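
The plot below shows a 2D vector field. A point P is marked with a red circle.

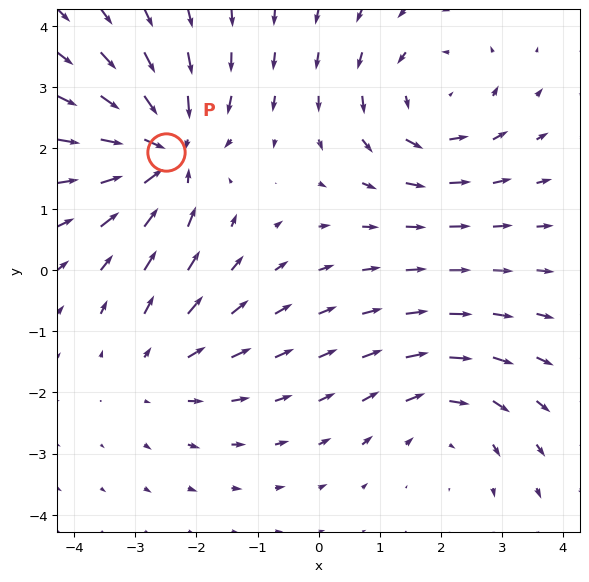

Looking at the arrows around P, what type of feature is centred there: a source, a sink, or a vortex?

sink

At P (-2.5, 1.9) the arrows converge inward. Divergence about -6, curl ≈0 — negative divergence with near-zero curl is a sink.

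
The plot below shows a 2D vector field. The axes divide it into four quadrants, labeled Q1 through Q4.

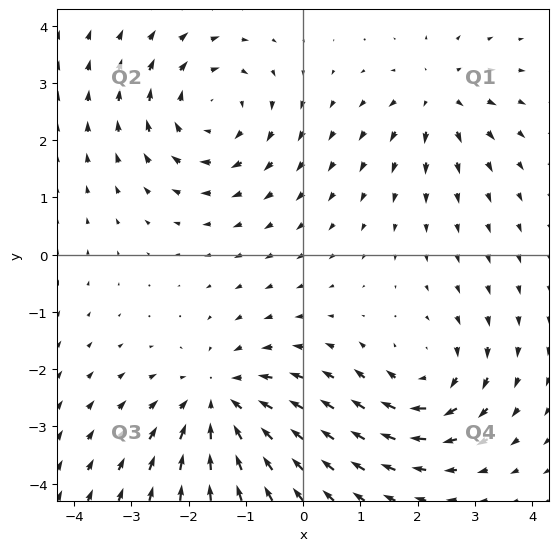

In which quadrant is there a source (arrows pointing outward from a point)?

Q1

The source sits at approximately (2.4, 2.8), which lies in quadrant Q1. The divergence there is about +4, positive as expected for a source.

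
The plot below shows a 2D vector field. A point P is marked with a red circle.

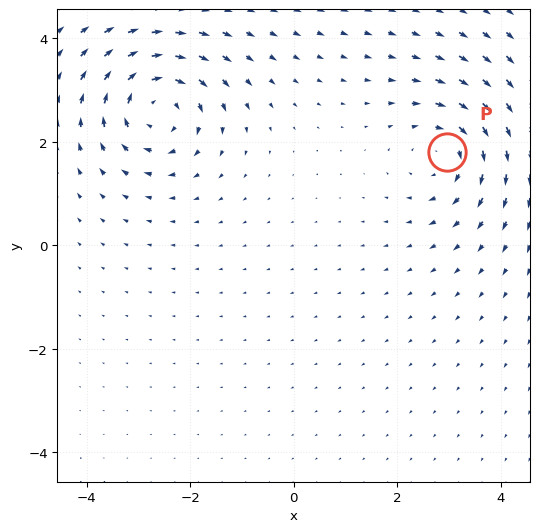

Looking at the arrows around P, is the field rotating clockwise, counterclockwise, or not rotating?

clockwise

Near P at (3.0, 1.8) the arrows circulate clockwise. The curl (z-component) there is about -3; negative curl means clockwise rotation.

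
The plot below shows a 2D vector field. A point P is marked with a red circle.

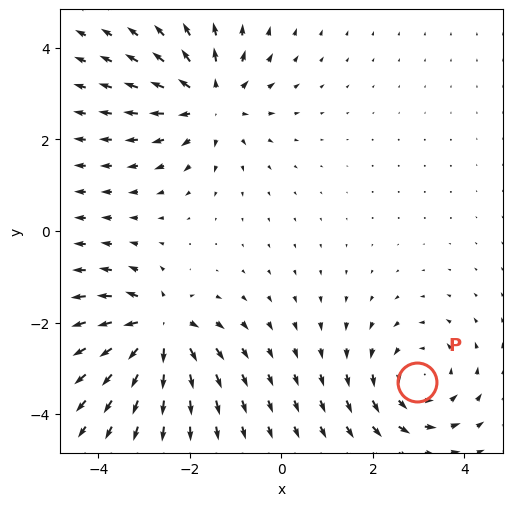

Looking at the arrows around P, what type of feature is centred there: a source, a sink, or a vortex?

vortex

At P (3.0, -3.3) the arrows circulate counterclockwise. Divergence ≈0, curl about +4 — near-zero divergence with nonzero curl is a vortex.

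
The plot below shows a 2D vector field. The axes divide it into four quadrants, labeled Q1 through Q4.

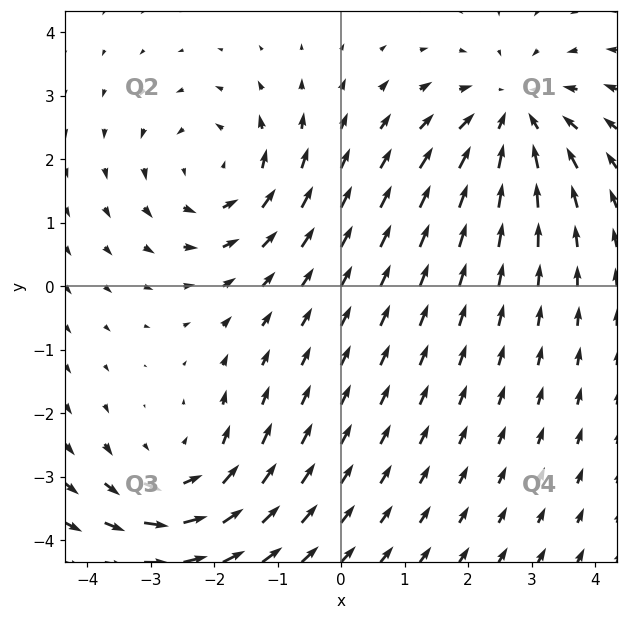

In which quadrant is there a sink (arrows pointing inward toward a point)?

The sink sits at approximately (2.7, 2.7), which lies in quadrant Q1. The divergence there is about -4, negative as expected for a sink.

Q1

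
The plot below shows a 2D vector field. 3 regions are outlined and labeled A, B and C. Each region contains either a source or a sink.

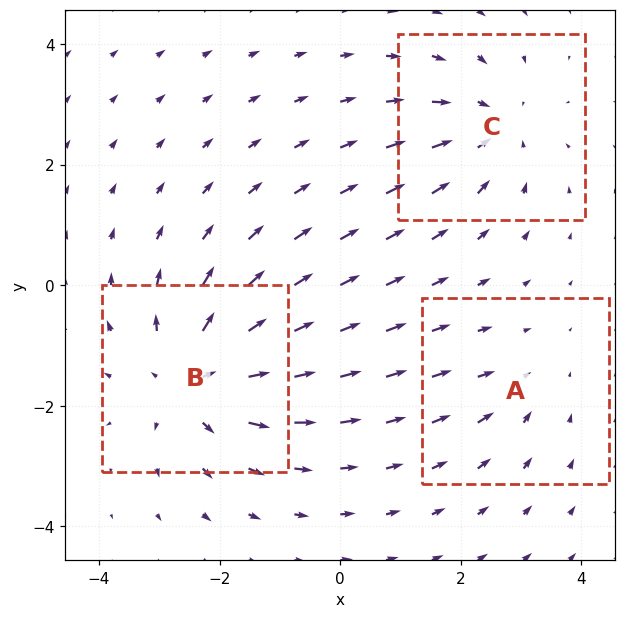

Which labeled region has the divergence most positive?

Divergence at each region's feature centre — A: about -2, B: about +4, C: about -3. Region B is most positive.

B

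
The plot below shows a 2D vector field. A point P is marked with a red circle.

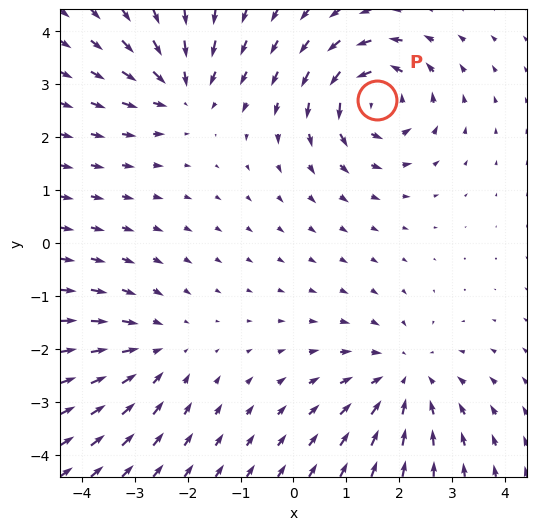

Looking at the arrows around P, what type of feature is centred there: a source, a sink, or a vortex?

At P (1.6, 2.7) the arrows circulate counterclockwise. Divergence ≈0, curl about +6 — near-zero divergence with nonzero curl is a vortex.

vortex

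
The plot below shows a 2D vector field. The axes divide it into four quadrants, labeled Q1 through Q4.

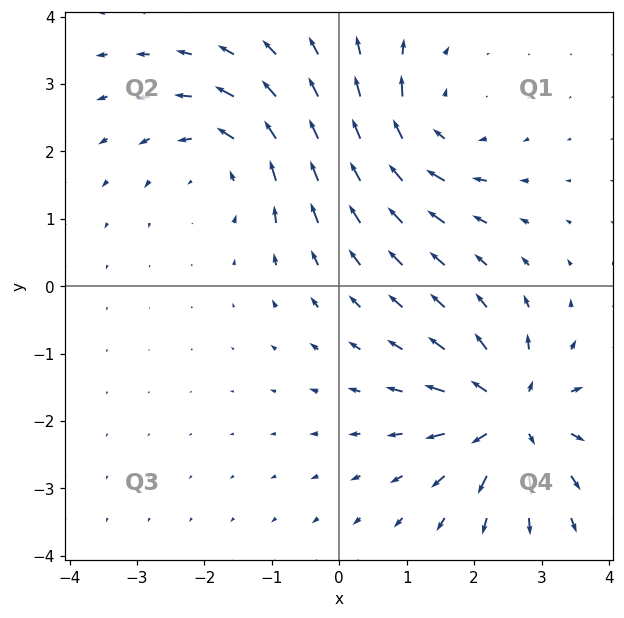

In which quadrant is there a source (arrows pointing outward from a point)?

The source sits at approximately (2.6, -1.9), which lies in quadrant Q4. The divergence there is about +6, positive as expected for a source.

Q4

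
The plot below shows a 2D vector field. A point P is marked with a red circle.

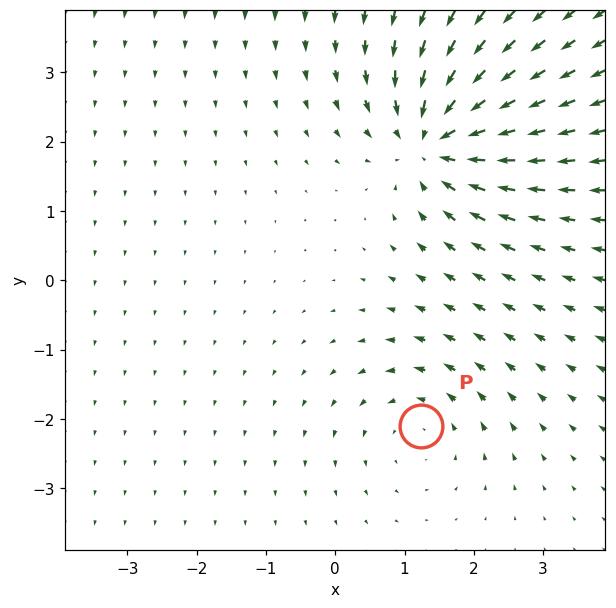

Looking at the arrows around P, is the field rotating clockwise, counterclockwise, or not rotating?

counterclockwise

Near P at (1.2, -2.1) the arrows circulate counterclockwise. The curl (z-component) there is about +2; positive curl means counterclockwise rotation.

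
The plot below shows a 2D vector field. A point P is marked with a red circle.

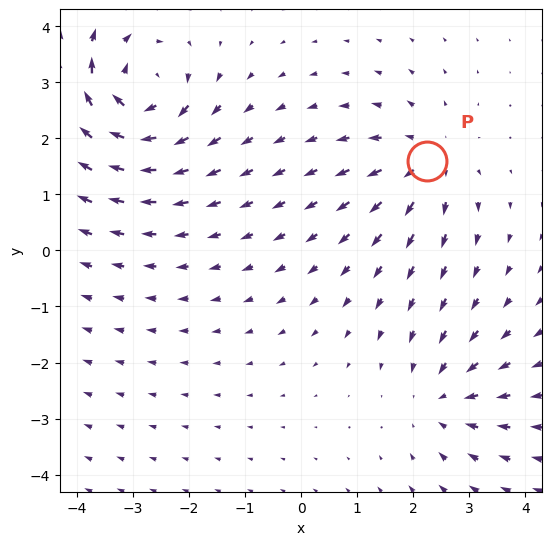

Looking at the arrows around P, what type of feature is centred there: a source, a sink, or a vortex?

At P (2.2, 1.6) the arrows spread outward. Divergence about +4, curl ≈0 — positive divergence with near-zero curl is a source.

source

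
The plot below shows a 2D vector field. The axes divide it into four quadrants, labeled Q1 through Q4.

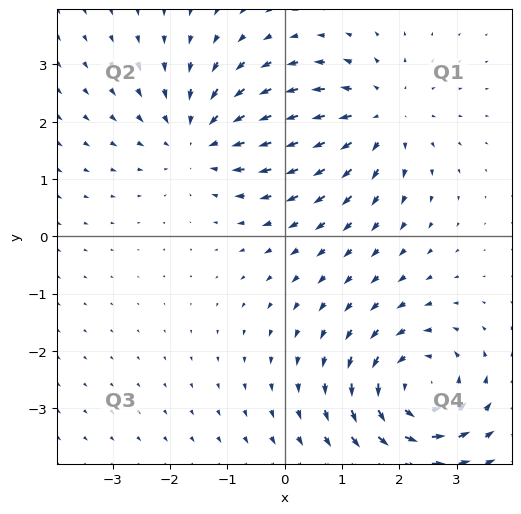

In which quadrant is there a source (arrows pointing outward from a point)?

Q1

The source sits at approximately (1.6, 2.1), which lies in quadrant Q1. The divergence there is about +3, positive as expected for a source.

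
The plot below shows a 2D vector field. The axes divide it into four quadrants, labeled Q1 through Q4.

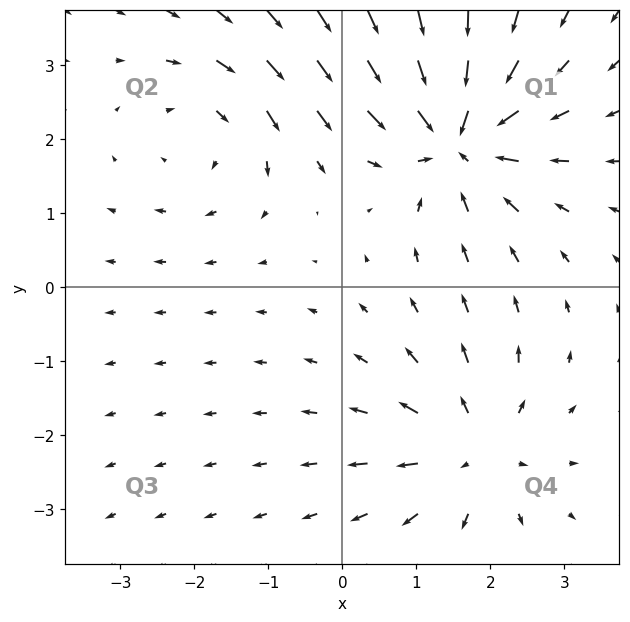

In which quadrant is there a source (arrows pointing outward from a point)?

The source sits at approximately (1.8, -2.2), which lies in quadrant Q4. The divergence there is about +4, positive as expected for a source.

Q4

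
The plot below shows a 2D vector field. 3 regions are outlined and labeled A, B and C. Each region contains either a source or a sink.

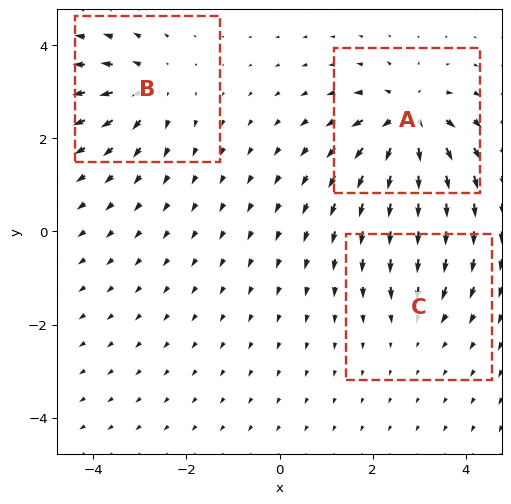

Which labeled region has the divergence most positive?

Divergence at each region's feature centre — A: about +6, B: about +4, C: about -2. Region A is most positive.

A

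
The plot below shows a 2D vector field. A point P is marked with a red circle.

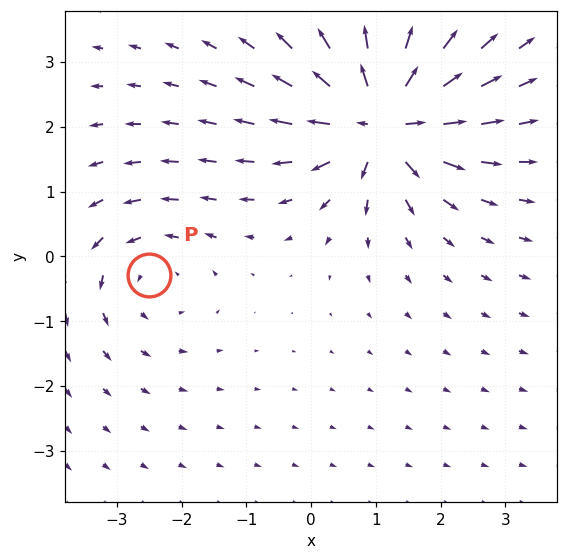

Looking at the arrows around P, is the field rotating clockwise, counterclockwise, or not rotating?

Near P at (-2.5, -0.3) the arrows circulate counterclockwise. The curl (z-component) there is about +3; positive curl means counterclockwise rotation.

counterclockwise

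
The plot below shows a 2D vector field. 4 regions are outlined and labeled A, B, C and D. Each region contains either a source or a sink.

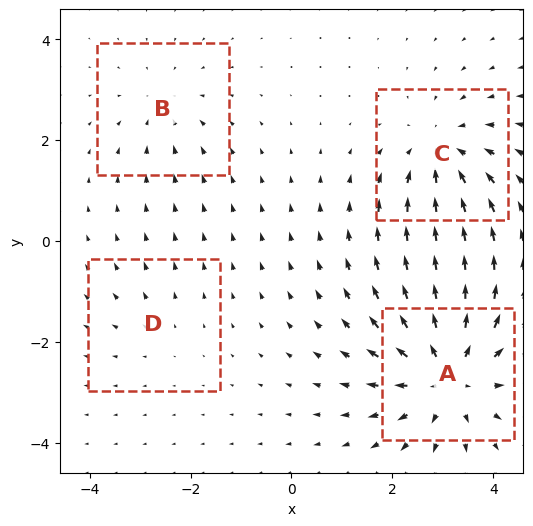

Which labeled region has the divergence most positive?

A

Divergence at each region's feature centre — A: about +6, B: about -3, C: about -4, D: about +2. Region A is most positive.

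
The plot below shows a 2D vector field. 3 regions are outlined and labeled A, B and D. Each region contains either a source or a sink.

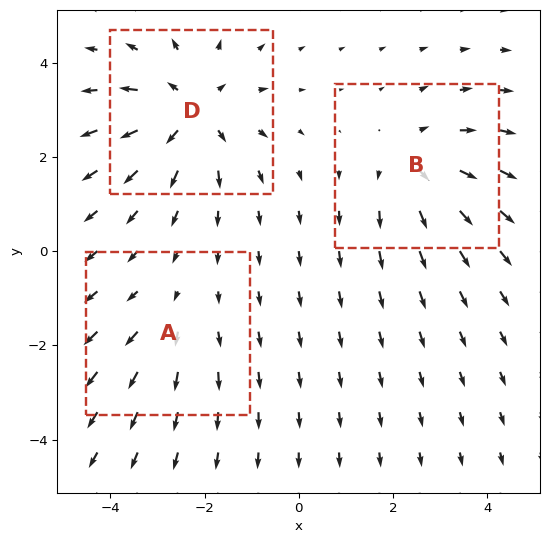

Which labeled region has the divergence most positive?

Divergence at each region's feature centre — A: about +2, B: about +3, D: about +4. Region D is most positive.

D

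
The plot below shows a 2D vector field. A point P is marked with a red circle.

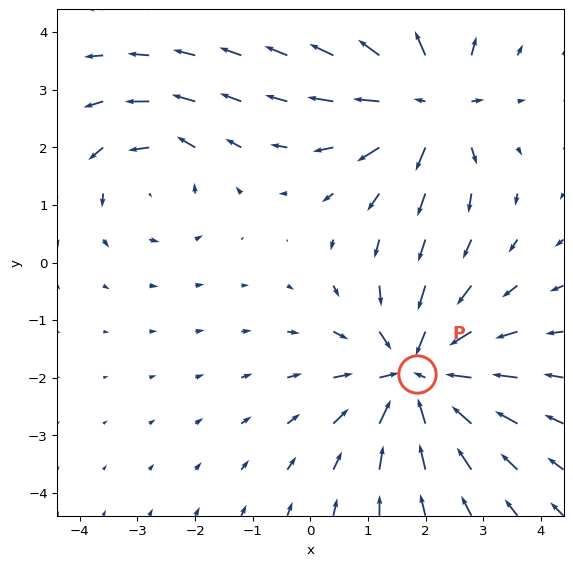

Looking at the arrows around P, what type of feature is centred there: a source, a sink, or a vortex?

At P (1.8, -1.9) the arrows converge inward. Divergence about -5, curl ≈0 — negative divergence with near-zero curl is a sink.

sink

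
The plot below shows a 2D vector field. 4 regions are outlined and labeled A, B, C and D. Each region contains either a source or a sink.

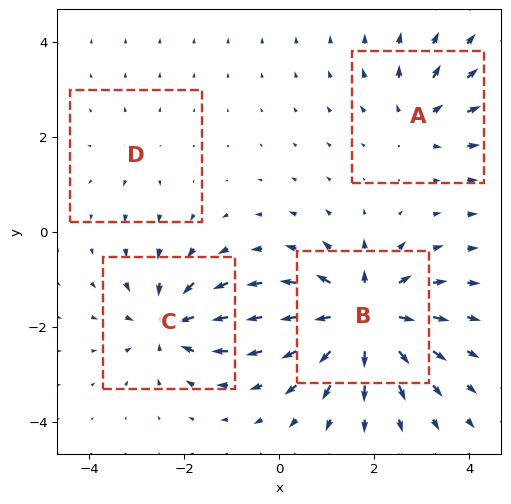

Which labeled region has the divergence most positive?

Divergence at each region's feature centre — A: about +4, B: about +9, C: about -6, D: about +2. Region B is most positive.

B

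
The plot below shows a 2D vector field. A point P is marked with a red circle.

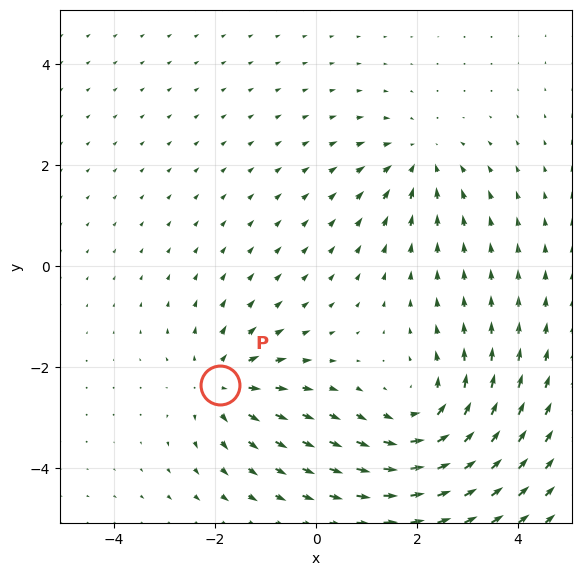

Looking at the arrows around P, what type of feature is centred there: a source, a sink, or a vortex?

At P (-1.9, -2.3) the arrows spread outward. Divergence about +3, curl ≈0 — positive divergence with near-zero curl is a source.

source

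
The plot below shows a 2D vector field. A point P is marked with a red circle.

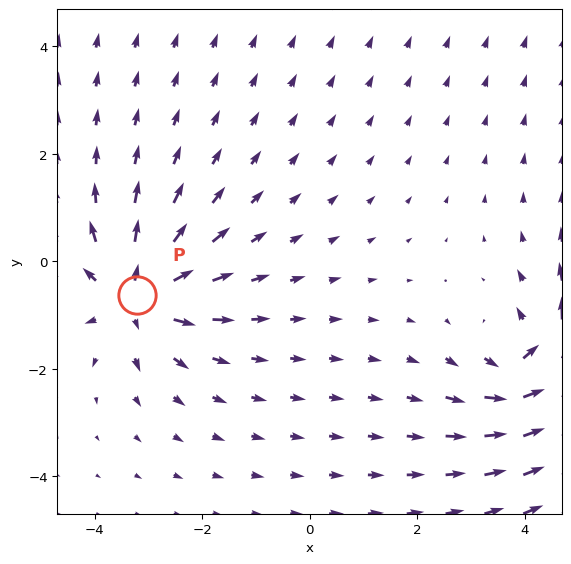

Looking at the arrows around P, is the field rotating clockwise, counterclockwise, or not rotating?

not rotating

Near P at (-3.2, -0.6) the arrows show no circulation. The curl there is ≈0.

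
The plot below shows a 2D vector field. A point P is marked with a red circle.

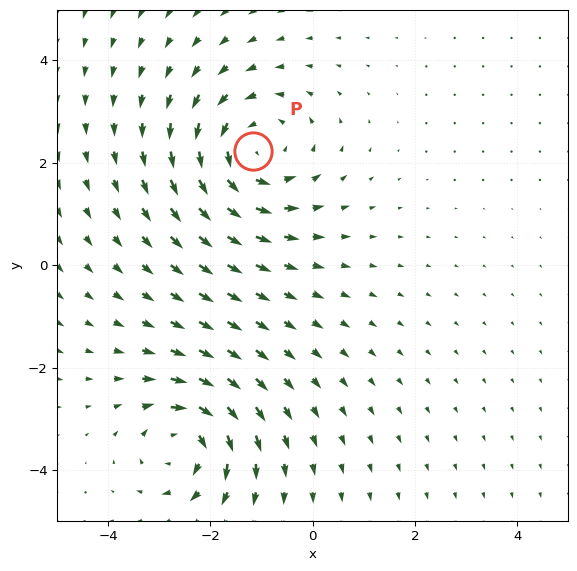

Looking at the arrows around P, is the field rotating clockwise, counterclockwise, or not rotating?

Near P at (-1.2, 2.2) the arrows circulate counterclockwise. The curl (z-component) there is about +3; positive curl means counterclockwise rotation.

counterclockwise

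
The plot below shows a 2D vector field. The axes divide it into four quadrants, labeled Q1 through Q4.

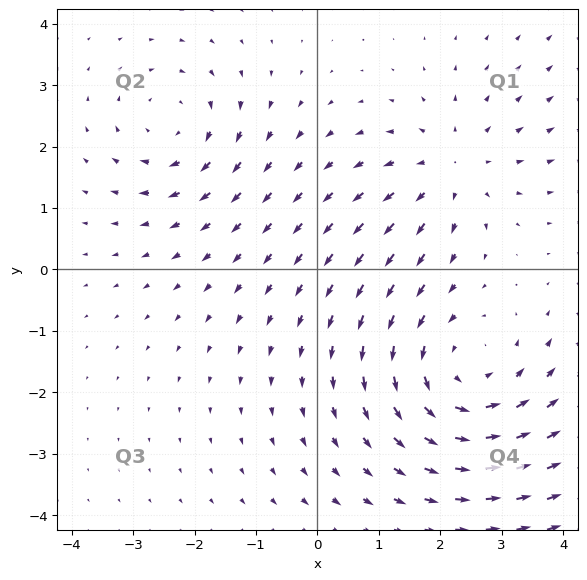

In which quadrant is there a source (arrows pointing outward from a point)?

The source sits at approximately (2.2, 1.6), which lies in quadrant Q1. The divergence there is about +3, positive as expected for a source.

Q1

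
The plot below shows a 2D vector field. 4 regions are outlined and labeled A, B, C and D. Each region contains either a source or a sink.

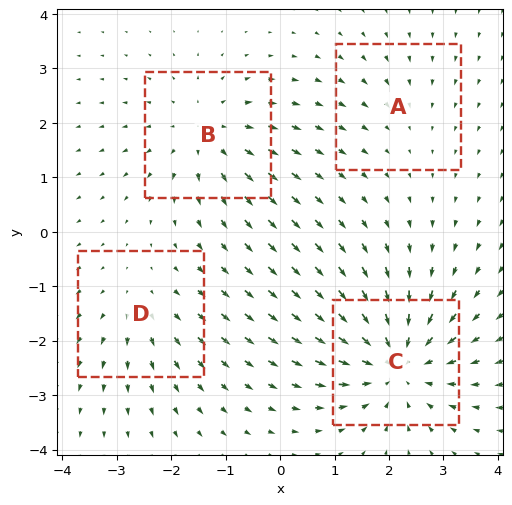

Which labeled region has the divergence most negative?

C

Divergence at each region's feature centre — A: about -2, B: about +4, C: about -6, D: about +3. Region C is most negative.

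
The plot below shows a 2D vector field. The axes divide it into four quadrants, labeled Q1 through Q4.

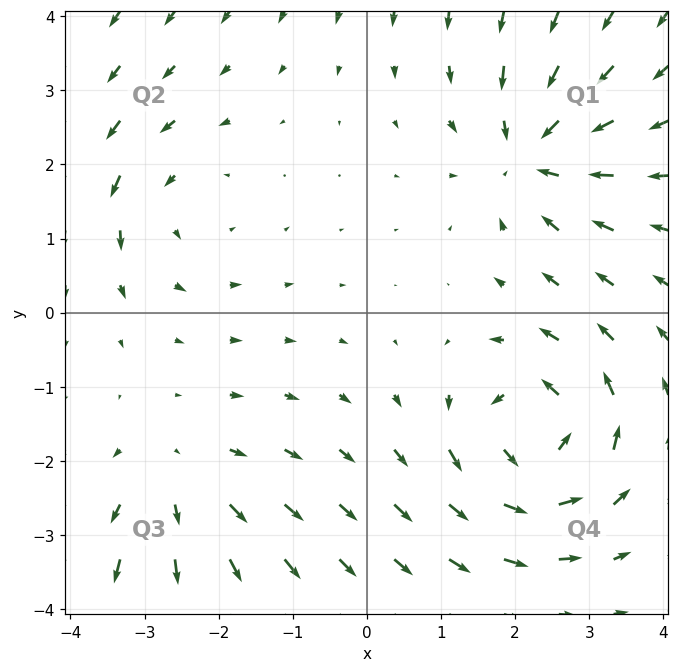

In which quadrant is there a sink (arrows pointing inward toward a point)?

The sink sits at approximately (2.2, 2.1), which lies in quadrant Q1. The divergence there is about -5, negative as expected for a sink.

Q1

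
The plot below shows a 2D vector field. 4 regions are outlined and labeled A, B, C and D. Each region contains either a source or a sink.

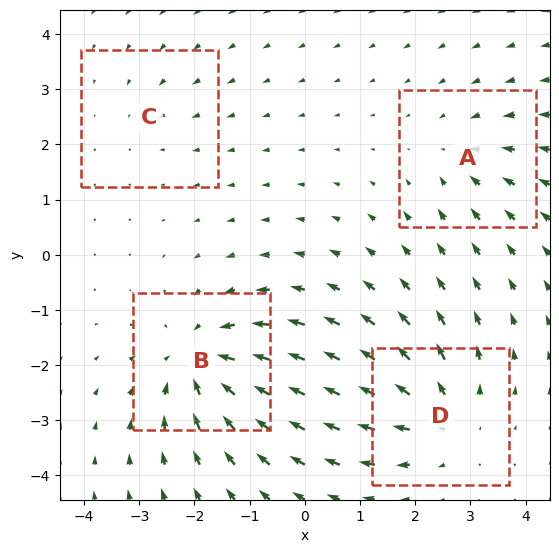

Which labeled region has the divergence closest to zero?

C

Divergence at each region's feature centre — A: about -3, B: about -6, C: about -2, D: about +5. Region C is closest to zero.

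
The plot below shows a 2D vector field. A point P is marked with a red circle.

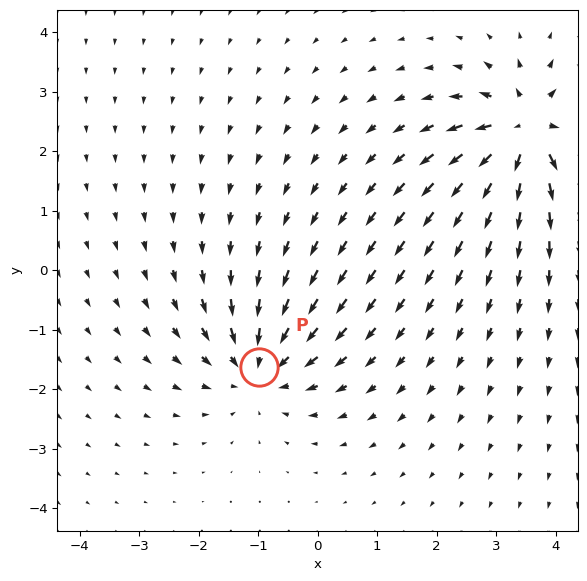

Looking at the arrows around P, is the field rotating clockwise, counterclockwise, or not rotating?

Near P at (-1.0, -1.6) the arrows show no circulation. The curl there is ≈0.

not rotating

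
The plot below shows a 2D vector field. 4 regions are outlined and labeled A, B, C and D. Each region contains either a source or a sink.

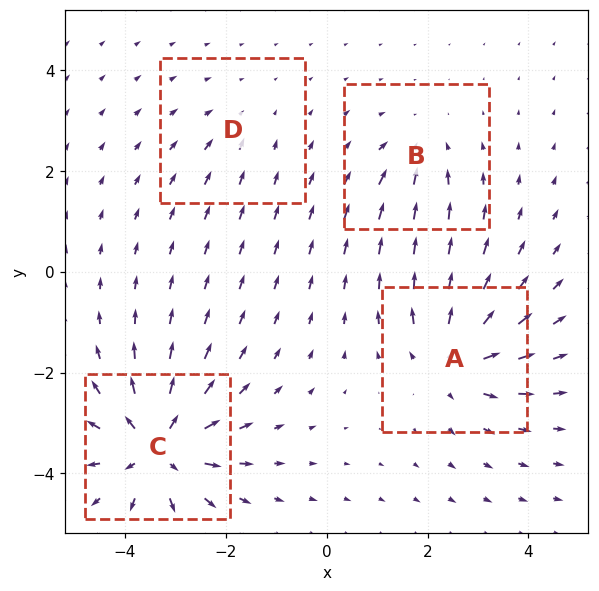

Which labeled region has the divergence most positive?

C

Divergence at each region's feature centre — A: about +5, B: about -3, C: about +7, D: about -2. Region C is most positive.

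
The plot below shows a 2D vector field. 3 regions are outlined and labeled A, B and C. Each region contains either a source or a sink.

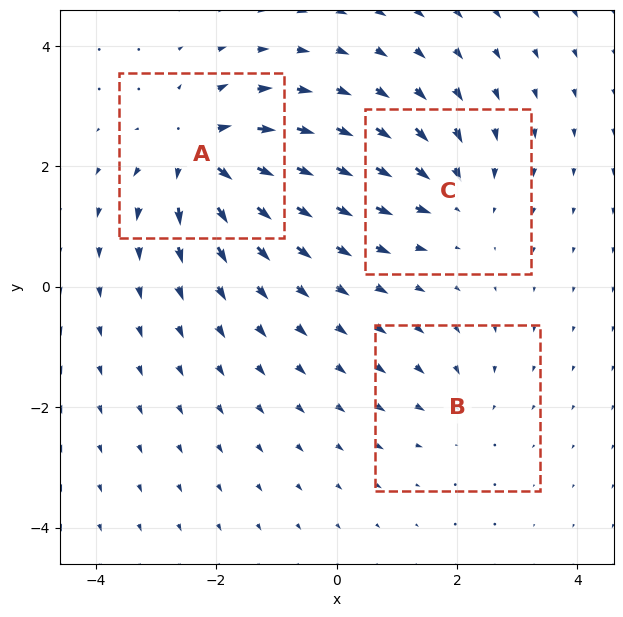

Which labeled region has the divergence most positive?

Divergence at each region's feature centre — A: about +6, B: about -2, C: about -4. Region A is most positive.

A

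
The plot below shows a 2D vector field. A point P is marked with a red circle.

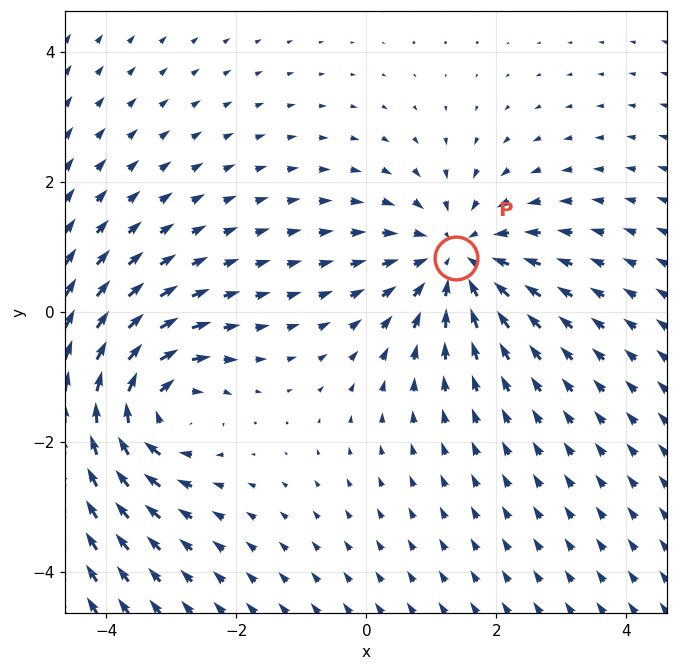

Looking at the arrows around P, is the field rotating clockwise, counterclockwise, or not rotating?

Near P at (1.4, 0.8) the arrows show no circulation. The curl there is ≈0.

not rotating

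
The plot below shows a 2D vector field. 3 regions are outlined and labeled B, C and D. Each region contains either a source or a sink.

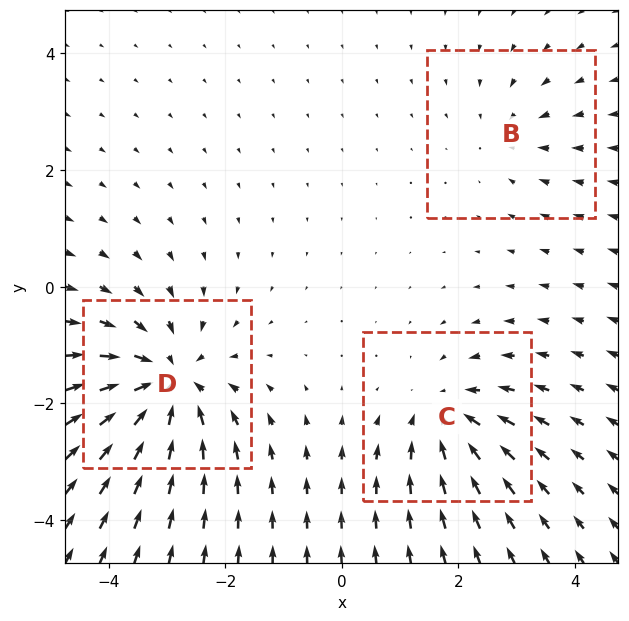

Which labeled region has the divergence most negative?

Divergence at each region's feature centre — B: about -2, C: about -3, D: about -5. Region D is most negative.

D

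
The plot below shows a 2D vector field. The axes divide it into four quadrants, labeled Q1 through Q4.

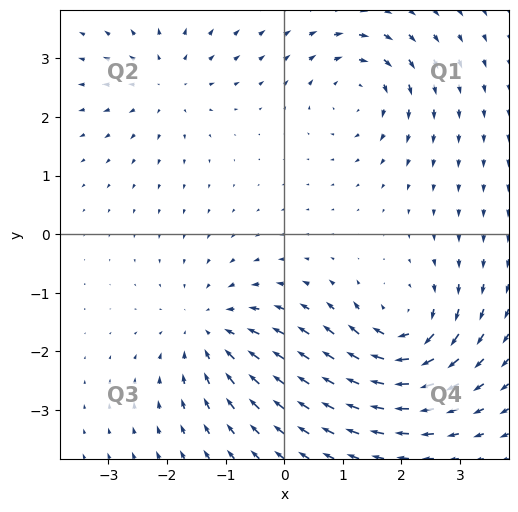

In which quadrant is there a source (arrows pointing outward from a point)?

Q2

The source sits at approximately (-2.0, 2.6), which lies in quadrant Q2. The divergence there is about +3, positive as expected for a source.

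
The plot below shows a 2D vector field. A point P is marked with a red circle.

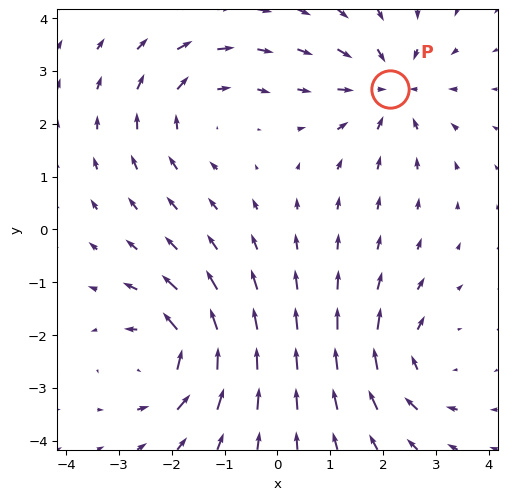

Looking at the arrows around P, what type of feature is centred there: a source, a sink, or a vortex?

At P (2.1, 2.7) the arrows converge inward. Divergence about -5, curl ≈0 — negative divergence with near-zero curl is a sink.

sink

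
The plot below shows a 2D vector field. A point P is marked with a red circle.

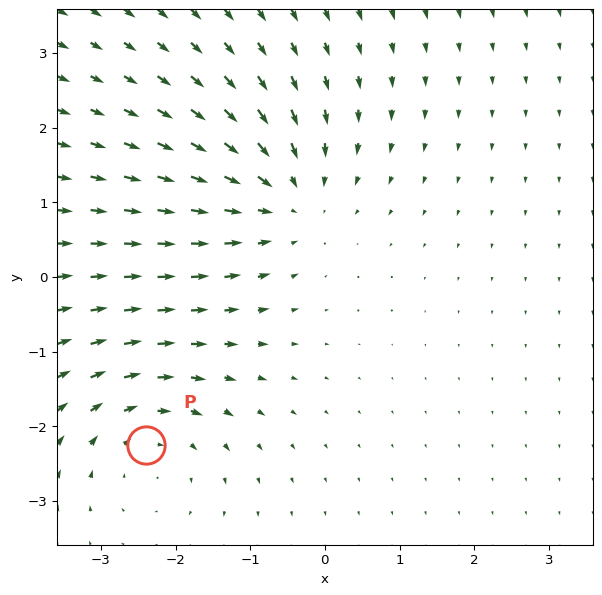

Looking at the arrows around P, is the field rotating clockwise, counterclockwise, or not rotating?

clockwise

Near P at (-2.4, -2.3) the arrows circulate clockwise. The curl (z-component) there is about -2; negative curl means clockwise rotation.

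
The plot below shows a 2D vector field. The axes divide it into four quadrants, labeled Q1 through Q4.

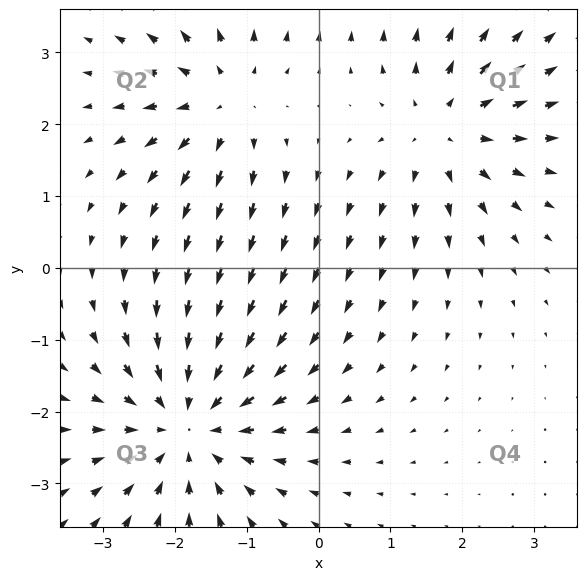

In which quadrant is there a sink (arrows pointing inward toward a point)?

The sink sits at approximately (-1.8, -2.2), which lies in quadrant Q3. The divergence there is about -4, negative as expected for a sink.

Q3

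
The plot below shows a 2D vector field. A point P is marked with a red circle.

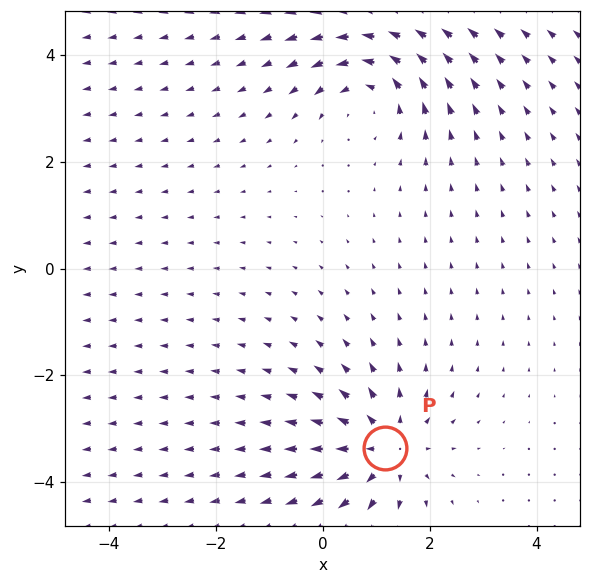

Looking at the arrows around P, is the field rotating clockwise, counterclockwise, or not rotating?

Near P at (1.2, -3.4) the arrows show no circulation. The curl there is ≈0.

not rotating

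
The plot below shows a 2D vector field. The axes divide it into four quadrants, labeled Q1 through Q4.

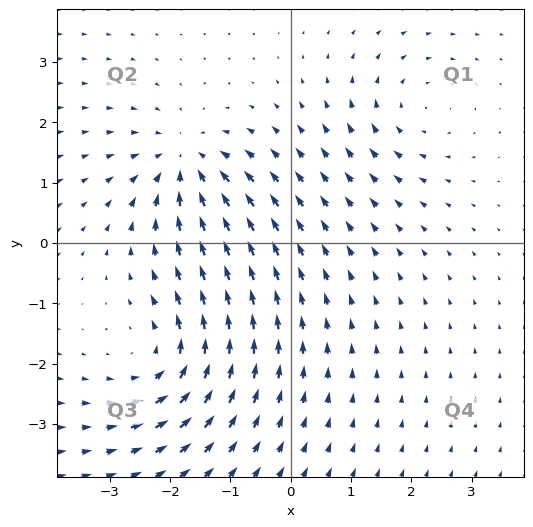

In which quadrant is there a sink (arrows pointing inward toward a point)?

The sink sits at approximately (-1.8, 1.3), which lies in quadrant Q2. The divergence there is about -5, negative as expected for a sink.

Q2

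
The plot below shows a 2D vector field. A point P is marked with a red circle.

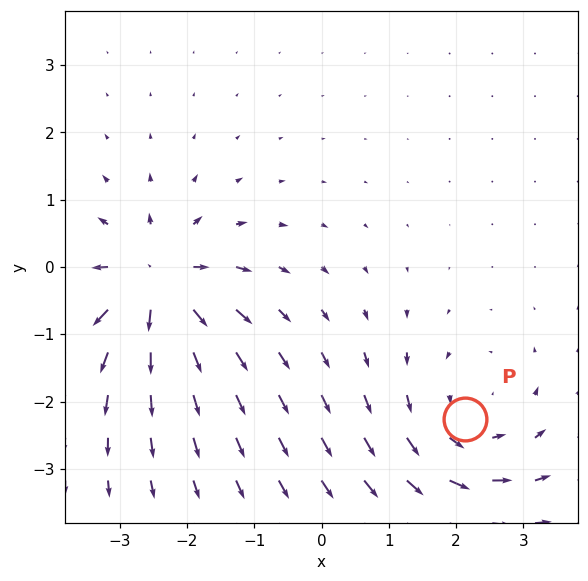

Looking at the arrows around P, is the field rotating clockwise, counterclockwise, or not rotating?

Near P at (2.1, -2.3) the arrows circulate counterclockwise. The curl (z-component) there is about +3; positive curl means counterclockwise rotation.

counterclockwise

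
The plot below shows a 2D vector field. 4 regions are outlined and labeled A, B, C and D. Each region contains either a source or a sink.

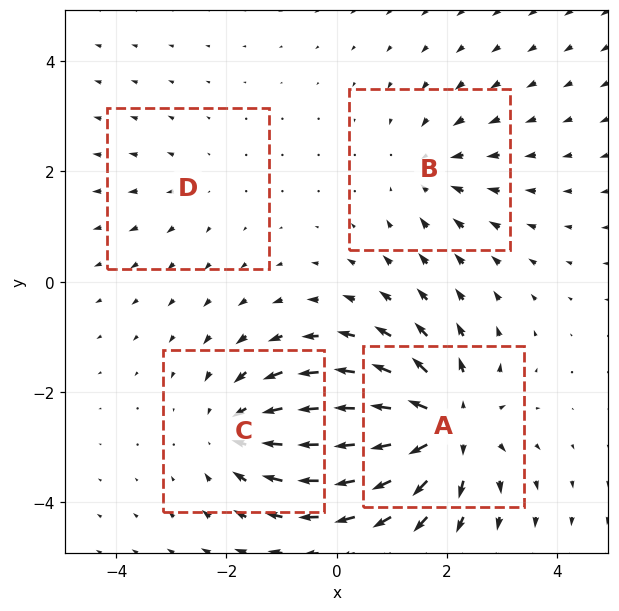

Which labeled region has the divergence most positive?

A

Divergence at each region's feature centre — A: about +7, B: about -3, C: about -5, D: about +2. Region A is most positive.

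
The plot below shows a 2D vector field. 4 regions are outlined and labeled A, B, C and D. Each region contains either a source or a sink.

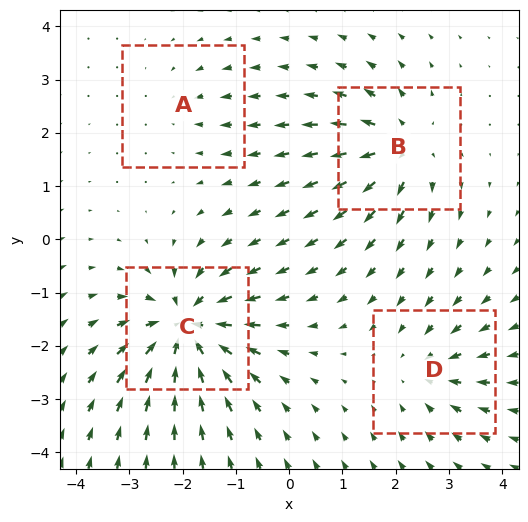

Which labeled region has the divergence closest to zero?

A

Divergence at each region's feature centre — A: about -2, B: about +6, C: about -8, D: about -4. Region A is closest to zero.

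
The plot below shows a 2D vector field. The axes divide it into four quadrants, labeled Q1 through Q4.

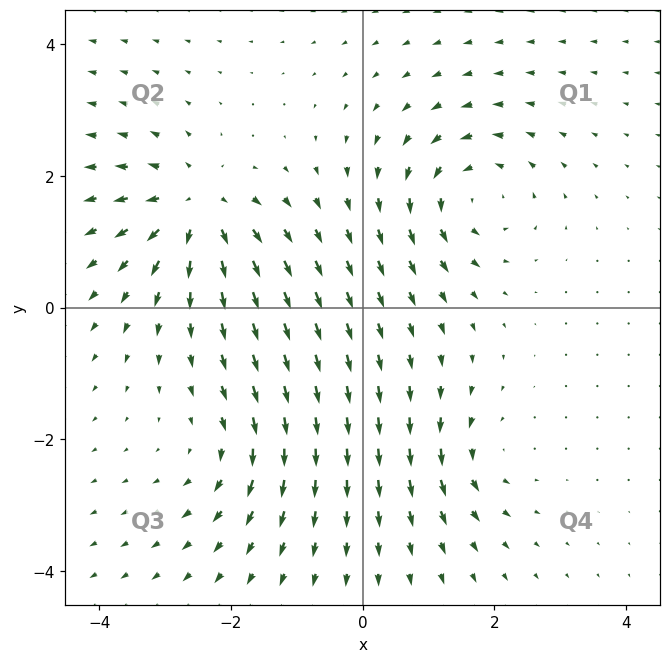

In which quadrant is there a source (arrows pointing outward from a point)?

The source sits at approximately (-2.5, 1.5), which lies in quadrant Q2. The divergence there is about +6, positive as expected for a source.

Q2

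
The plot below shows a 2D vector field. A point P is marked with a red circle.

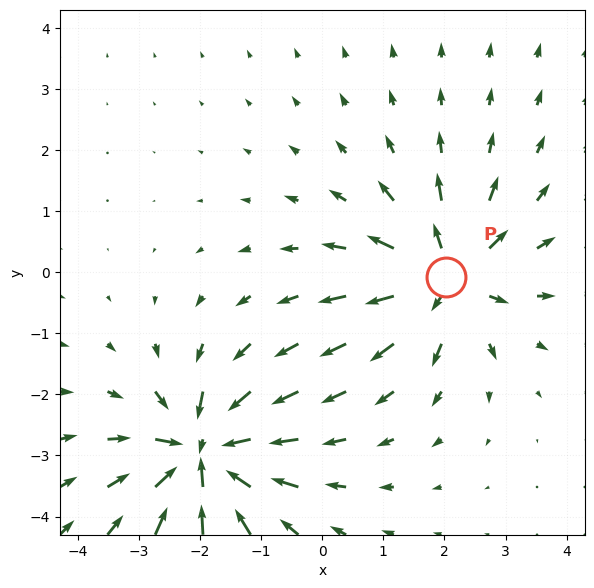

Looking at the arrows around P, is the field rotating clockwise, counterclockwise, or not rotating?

Near P at (2.0, -0.1) the arrows show no circulation. The curl there is ≈0.

not rotating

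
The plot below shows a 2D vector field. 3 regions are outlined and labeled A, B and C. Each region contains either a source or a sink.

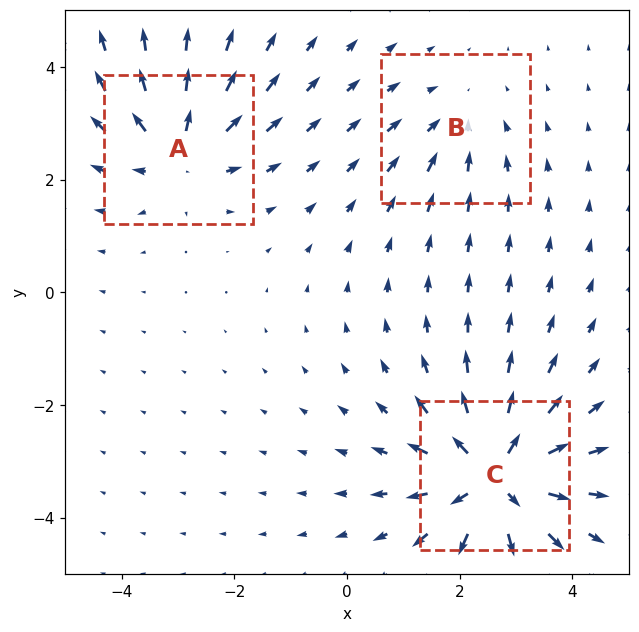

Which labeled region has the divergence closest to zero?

B

Divergence at each region's feature centre — A: about +4, B: about -2, C: about +5. Region B is closest to zero.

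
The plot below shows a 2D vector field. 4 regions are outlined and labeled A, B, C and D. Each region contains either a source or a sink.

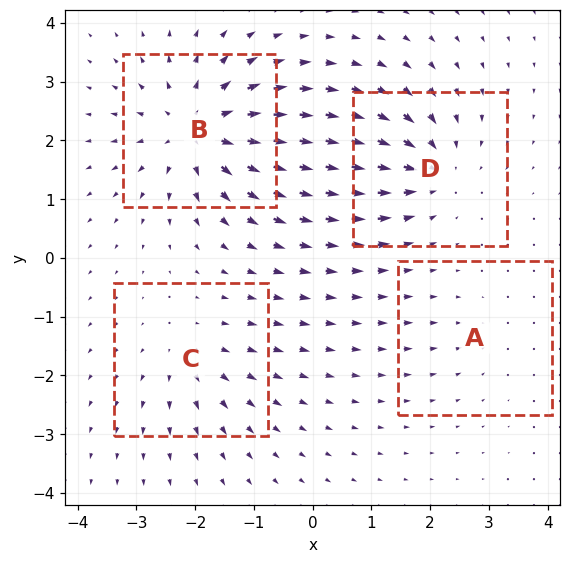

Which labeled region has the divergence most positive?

B

Divergence at each region's feature centre — A: about -2, B: about +7, C: about +4, D: about -5. Region B is most positive.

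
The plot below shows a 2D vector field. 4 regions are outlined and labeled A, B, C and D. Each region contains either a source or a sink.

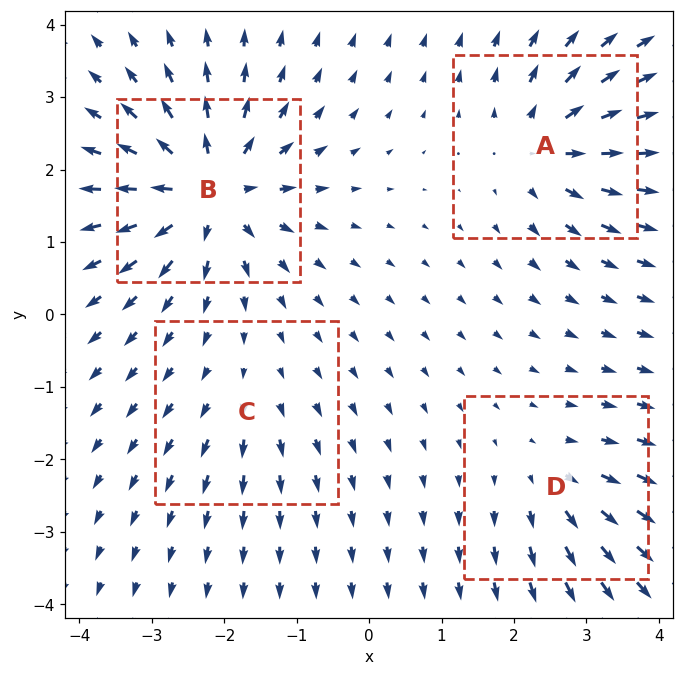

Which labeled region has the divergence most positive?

Divergence at each region's feature centre — A: about +6, B: about +9, C: about +3, D: about +4. Region B is most positive.

B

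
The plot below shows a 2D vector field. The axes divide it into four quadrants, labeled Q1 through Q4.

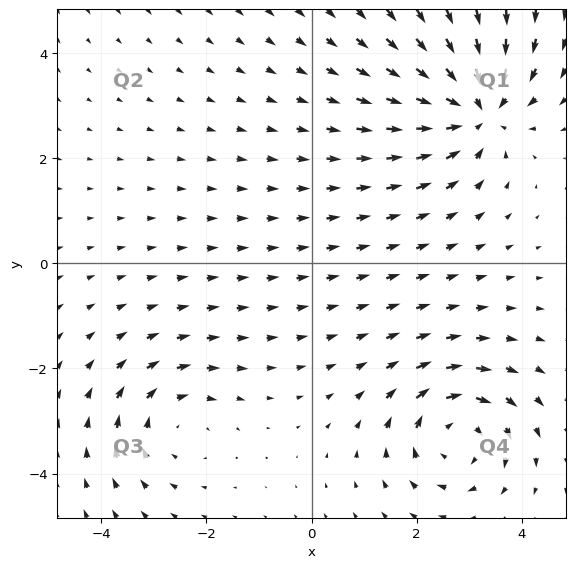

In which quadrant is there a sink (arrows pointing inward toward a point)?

Q1

The sink sits at approximately (3.1, 2.9), which lies in quadrant Q1. The divergence there is about -5, negative as expected for a sink.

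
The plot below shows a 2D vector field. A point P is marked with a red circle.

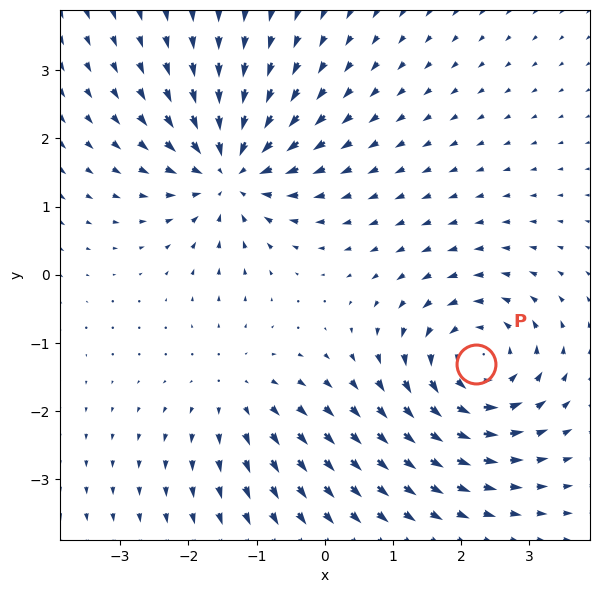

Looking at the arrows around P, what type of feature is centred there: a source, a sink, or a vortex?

At P (2.2, -1.3) the arrows circulate counterclockwise. Divergence ≈0, curl about +5 — near-zero divergence with nonzero curl is a vortex.

vortex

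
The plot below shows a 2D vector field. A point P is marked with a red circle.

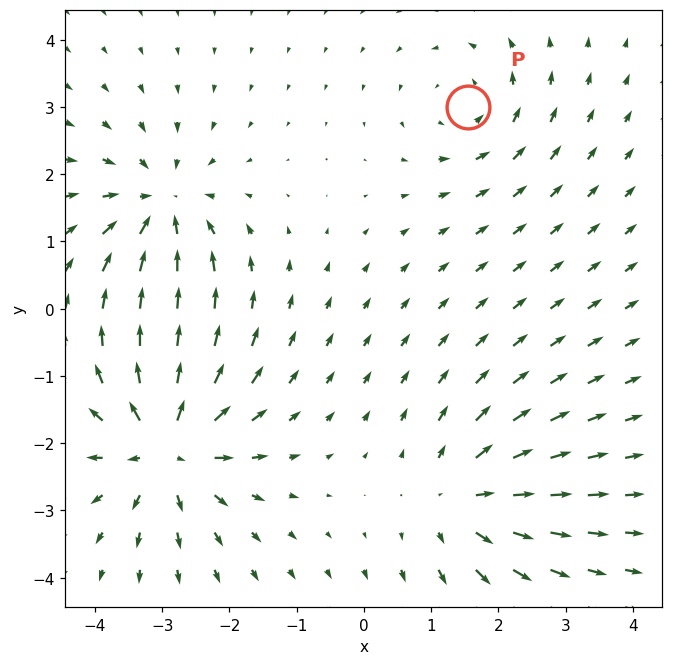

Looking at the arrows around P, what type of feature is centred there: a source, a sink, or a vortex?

At P (1.6, 3.0) the arrows circulate counterclockwise. Divergence ≈0, curl about +3 — near-zero divergence with nonzero curl is a vortex.

vortex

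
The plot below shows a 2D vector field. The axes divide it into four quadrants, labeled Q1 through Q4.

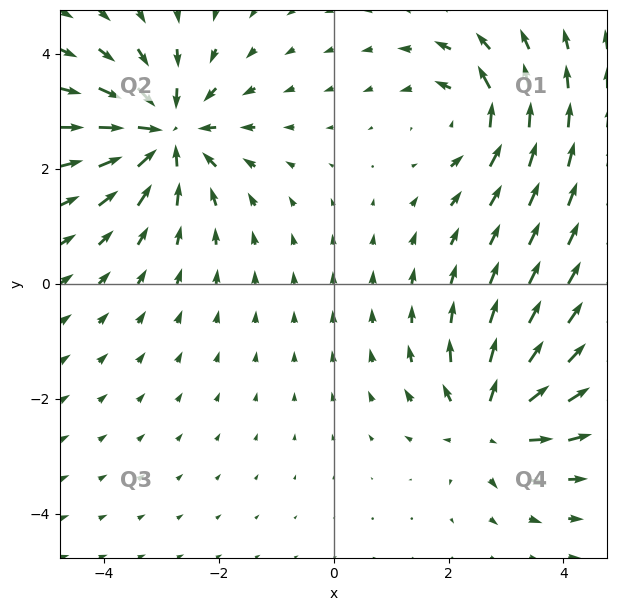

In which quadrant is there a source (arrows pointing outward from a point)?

The source sits at approximately (2.7, -2.4), which lies in quadrant Q4. The divergence there is about +4, positive as expected for a source.

Q4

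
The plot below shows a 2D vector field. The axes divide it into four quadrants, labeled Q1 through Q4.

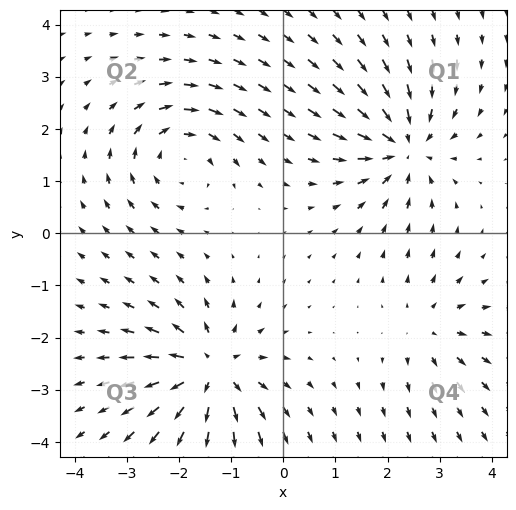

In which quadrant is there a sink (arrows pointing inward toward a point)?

The sink sits at approximately (2.3, 1.7), which lies in quadrant Q1. The divergence there is about -5, negative as expected for a sink.

Q1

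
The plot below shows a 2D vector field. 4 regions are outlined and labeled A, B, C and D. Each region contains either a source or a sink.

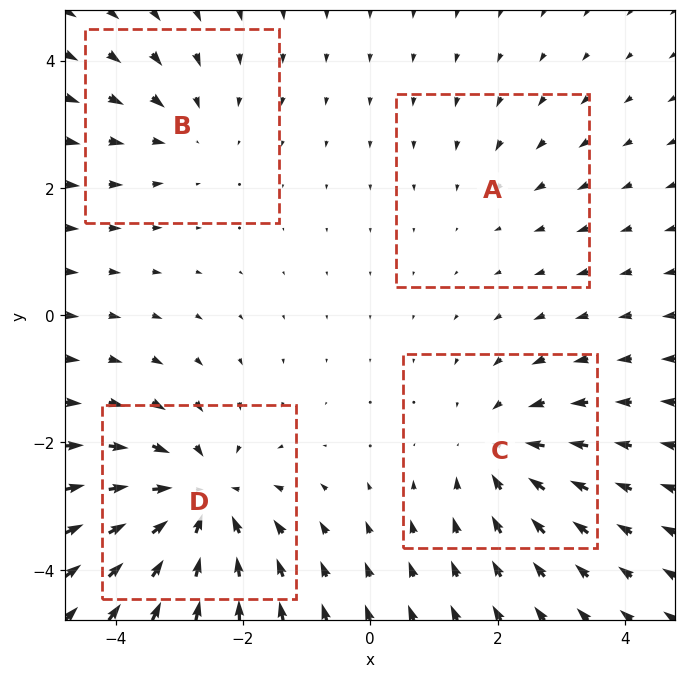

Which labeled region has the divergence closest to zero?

A

Divergence at each region's feature centre — A: about -2, B: about -3, C: about -4, D: about -6. Region A is closest to zero.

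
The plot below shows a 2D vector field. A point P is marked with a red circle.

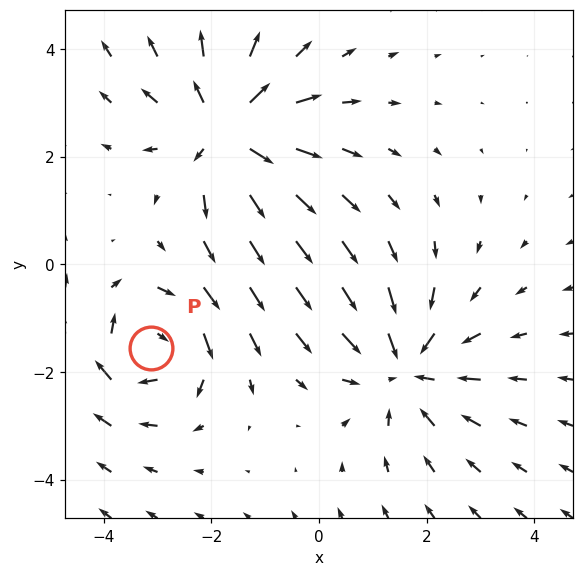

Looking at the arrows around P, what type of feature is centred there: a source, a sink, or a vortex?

At P (-3.1, -1.5) the arrows circulate clockwise. Divergence ≈0, curl about -4 — near-zero divergence with nonzero curl is a vortex.

vortex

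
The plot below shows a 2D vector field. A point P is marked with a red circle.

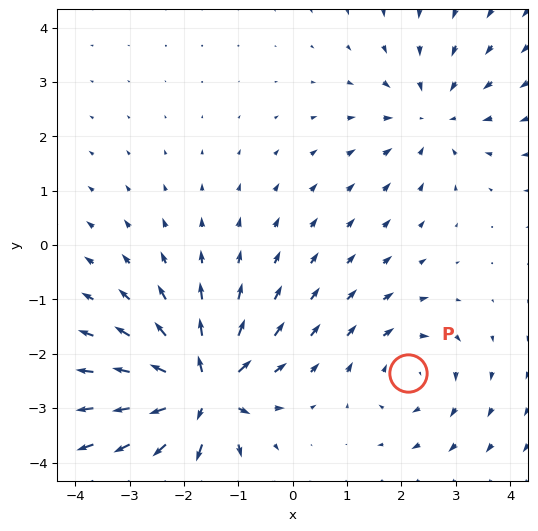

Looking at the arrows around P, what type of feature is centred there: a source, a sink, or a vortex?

At P (2.1, -2.4) the arrows circulate clockwise. Divergence ≈0, curl about -3 — near-zero divergence with nonzero curl is a vortex.

vortex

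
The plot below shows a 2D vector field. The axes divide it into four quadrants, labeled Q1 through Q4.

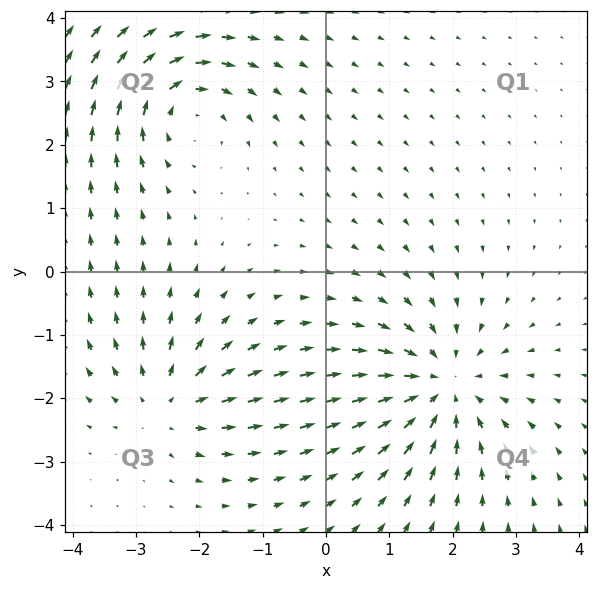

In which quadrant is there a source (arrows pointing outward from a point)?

The source sits at approximately (-2.5, -2.1), which lies in quadrant Q3. The divergence there is about +4, positive as expected for a source.

Q3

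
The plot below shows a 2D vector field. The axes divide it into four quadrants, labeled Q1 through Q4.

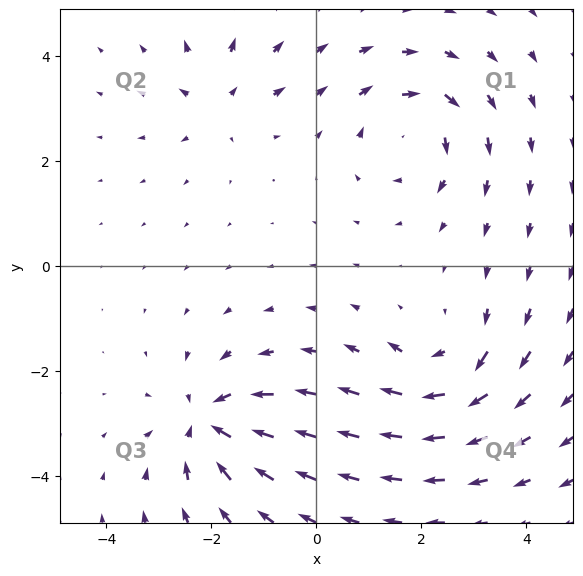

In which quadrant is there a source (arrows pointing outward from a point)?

Q2

The source sits at approximately (-1.9, 3.1), which lies in quadrant Q2. The divergence there is about +4, positive as expected for a source.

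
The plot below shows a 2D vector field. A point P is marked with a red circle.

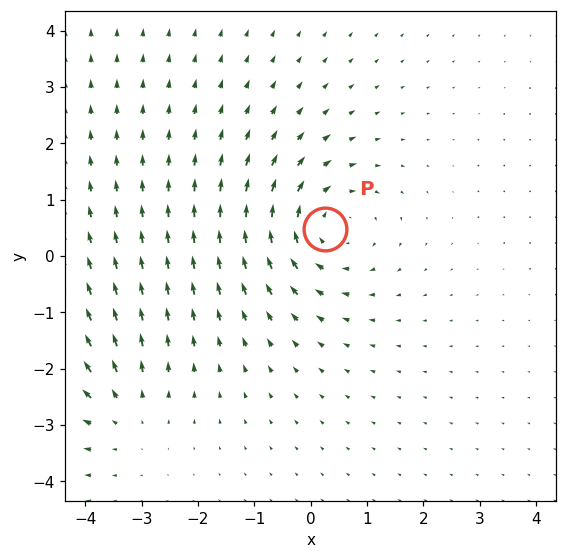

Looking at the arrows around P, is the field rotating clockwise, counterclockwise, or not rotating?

Near P at (0.3, 0.5) the arrows circulate clockwise. The curl (z-component) there is about -5; negative curl means clockwise rotation.

clockwise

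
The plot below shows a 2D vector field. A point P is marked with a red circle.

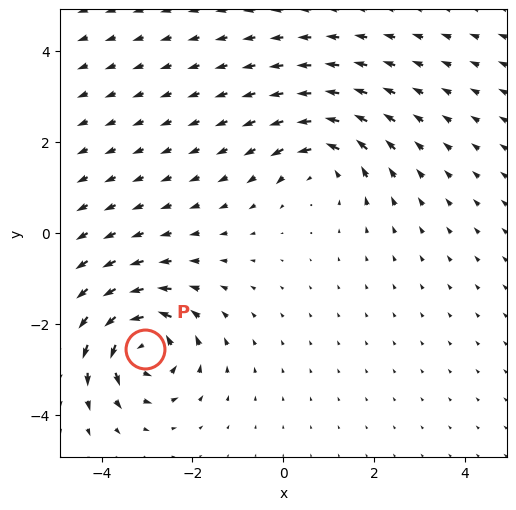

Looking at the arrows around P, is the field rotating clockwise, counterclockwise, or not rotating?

counterclockwise

Near P at (-3.0, -2.5) the arrows circulate counterclockwise. The curl (z-component) there is about +5; positive curl means counterclockwise rotation.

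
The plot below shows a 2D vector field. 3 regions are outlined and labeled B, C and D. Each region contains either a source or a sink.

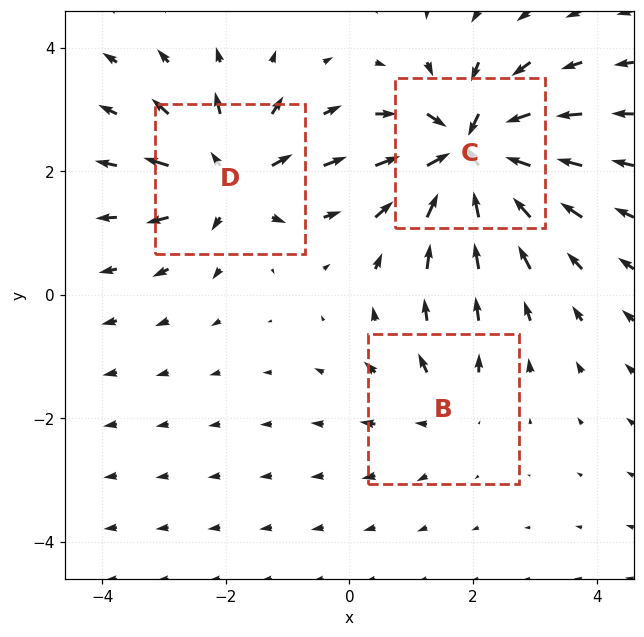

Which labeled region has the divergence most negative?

Divergence at each region's feature centre — B: about +2, C: about -6, D: about +4. Region C is most negative.

C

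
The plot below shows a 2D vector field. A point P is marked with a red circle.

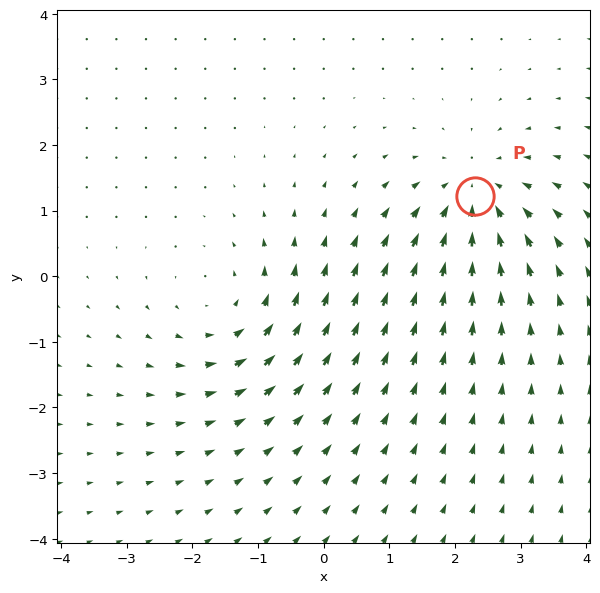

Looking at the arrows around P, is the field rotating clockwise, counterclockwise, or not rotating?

Near P at (2.3, 1.2) the arrows show no circulation. The curl there is ≈0.

not rotating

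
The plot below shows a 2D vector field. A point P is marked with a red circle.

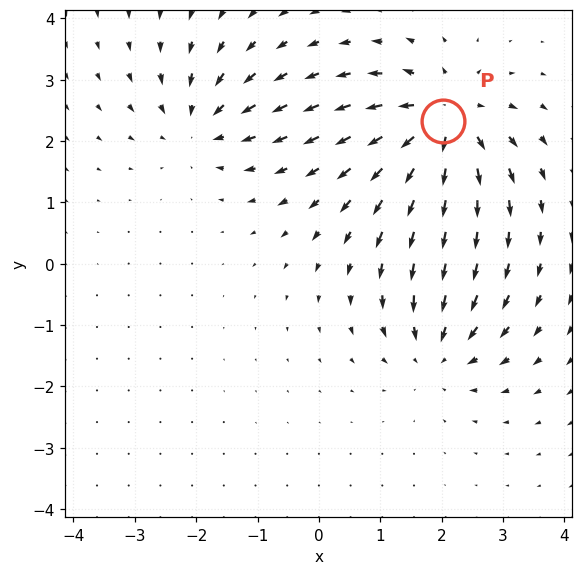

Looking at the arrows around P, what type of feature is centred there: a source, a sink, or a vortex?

At P (2.0, 2.3) the arrows spread outward. Divergence about +5, curl ≈0 — positive divergence with near-zero curl is a source.

source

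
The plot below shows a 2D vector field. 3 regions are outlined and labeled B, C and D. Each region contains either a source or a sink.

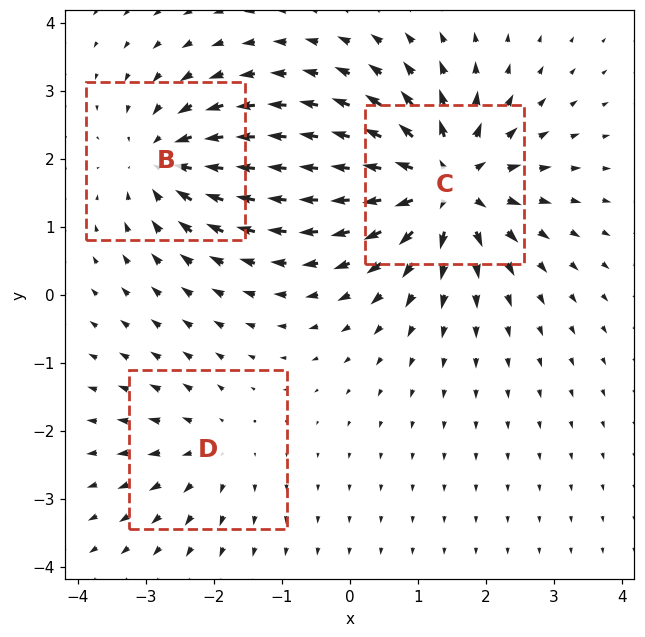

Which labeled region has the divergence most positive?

Divergence at each region's feature centre — B: about -4, C: about +7, D: about +3. Region C is most positive.

C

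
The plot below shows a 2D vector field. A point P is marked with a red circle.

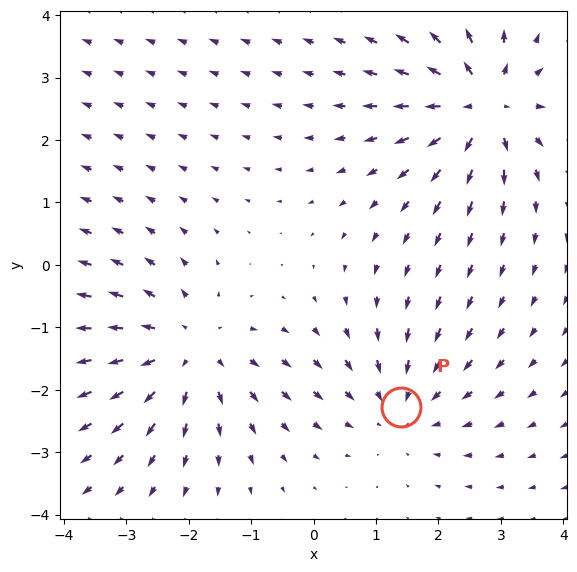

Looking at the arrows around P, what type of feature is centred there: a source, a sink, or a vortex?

At P (1.4, -2.3) the arrows converge inward. Divergence about -3, curl ≈0 — negative divergence with near-zero curl is a sink.

sink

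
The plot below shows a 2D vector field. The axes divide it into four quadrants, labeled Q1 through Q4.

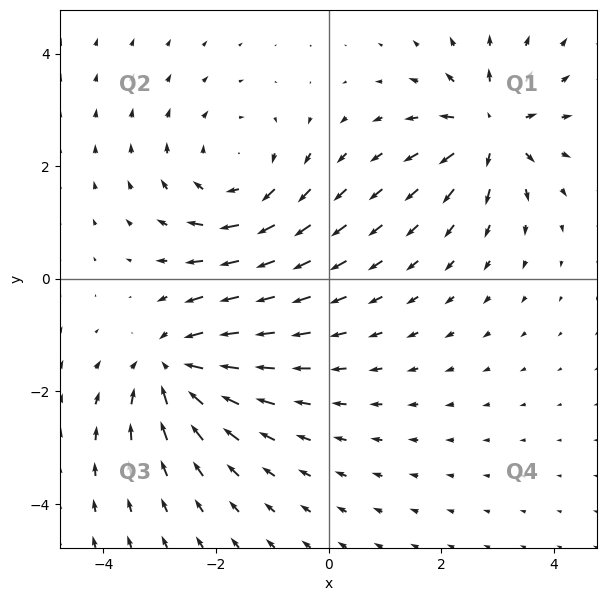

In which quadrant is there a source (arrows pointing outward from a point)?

The source sits at approximately (2.9, 2.7), which lies in quadrant Q1. The divergence there is about +6, positive as expected for a source.

Q1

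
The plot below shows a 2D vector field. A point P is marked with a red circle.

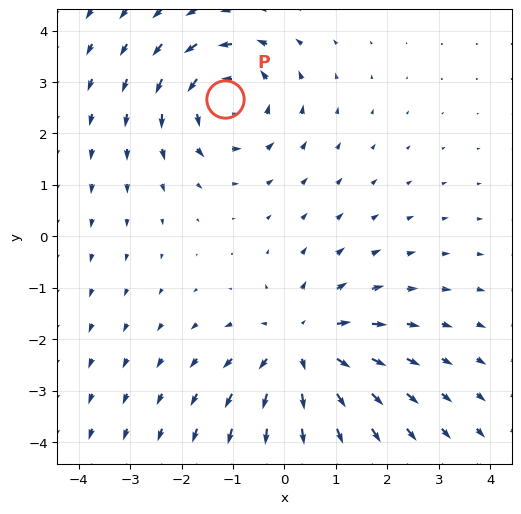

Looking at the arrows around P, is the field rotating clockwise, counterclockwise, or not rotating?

Near P at (-1.1, 2.7) the arrows circulate counterclockwise. The curl (z-component) there is about +3; positive curl means counterclockwise rotation.

counterclockwise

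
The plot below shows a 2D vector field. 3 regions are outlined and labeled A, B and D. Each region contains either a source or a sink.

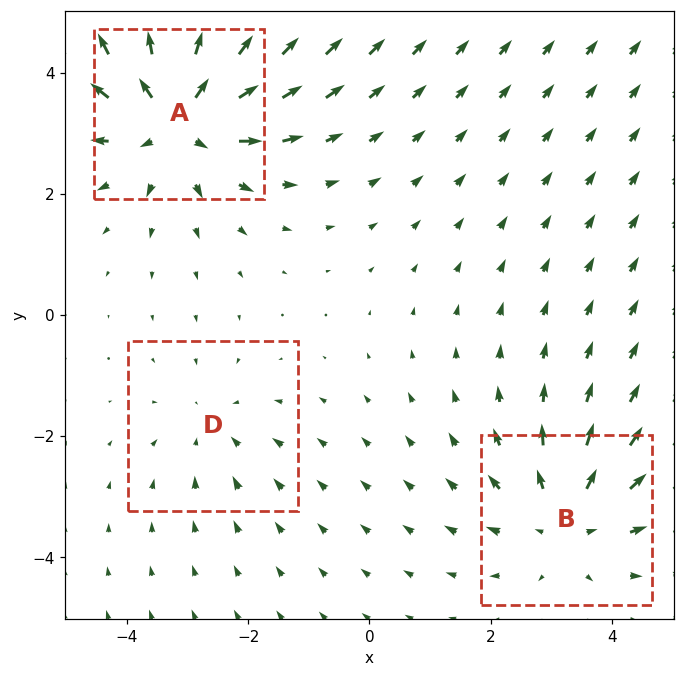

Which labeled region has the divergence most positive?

Divergence at each region's feature centre — A: about +5, B: about +3, D: about -2. Region A is most positive.

A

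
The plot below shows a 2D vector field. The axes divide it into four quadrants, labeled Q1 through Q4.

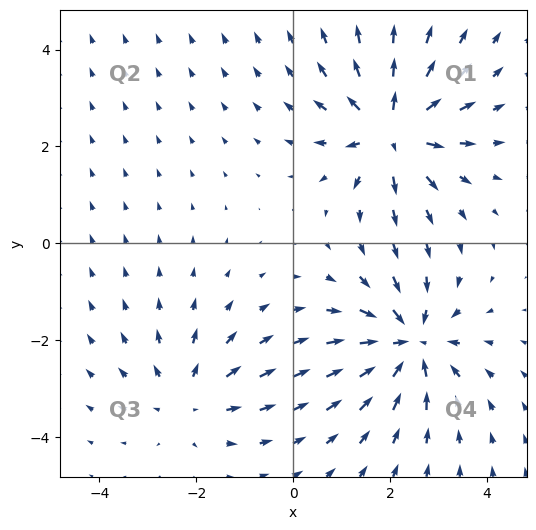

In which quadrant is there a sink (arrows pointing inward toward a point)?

Q4

The sink sits at approximately (2.4, -2.1), which lies in quadrant Q4. The divergence there is about -5, negative as expected for a sink.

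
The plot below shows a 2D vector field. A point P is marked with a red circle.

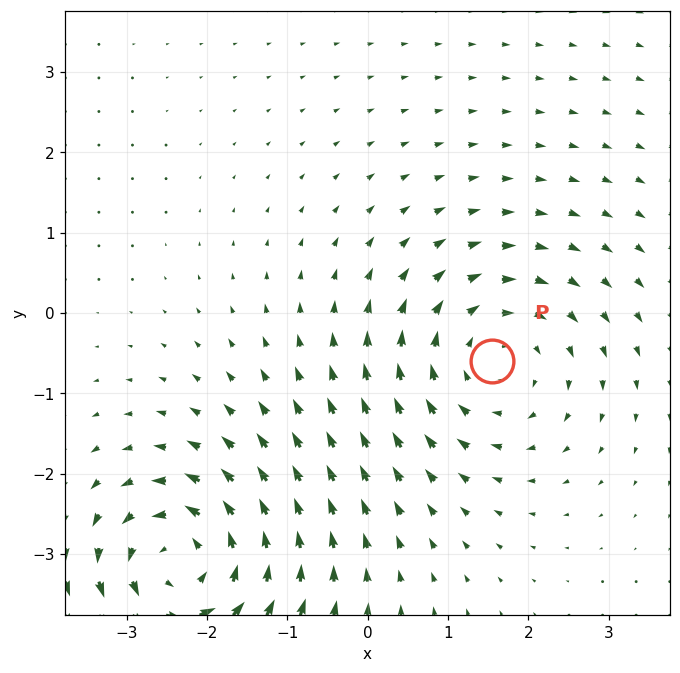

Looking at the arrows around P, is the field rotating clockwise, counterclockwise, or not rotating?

clockwise

Near P at (1.5, -0.6) the arrows circulate clockwise. The curl (z-component) there is about -3; negative curl means clockwise rotation.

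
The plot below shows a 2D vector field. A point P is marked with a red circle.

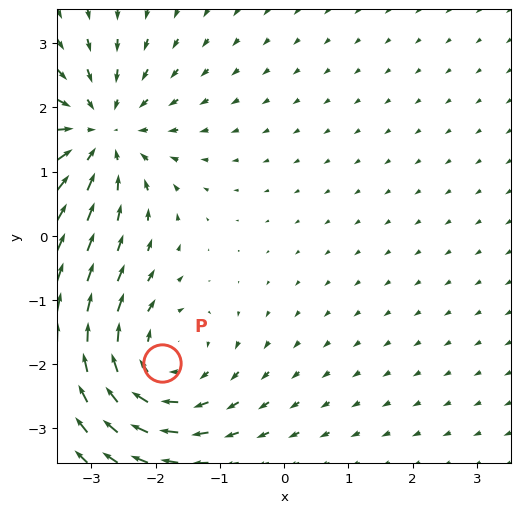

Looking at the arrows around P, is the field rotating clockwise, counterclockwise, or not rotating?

clockwise

Near P at (-1.9, -2.0) the arrows circulate clockwise. The curl (z-component) there is about -4; negative curl means clockwise rotation.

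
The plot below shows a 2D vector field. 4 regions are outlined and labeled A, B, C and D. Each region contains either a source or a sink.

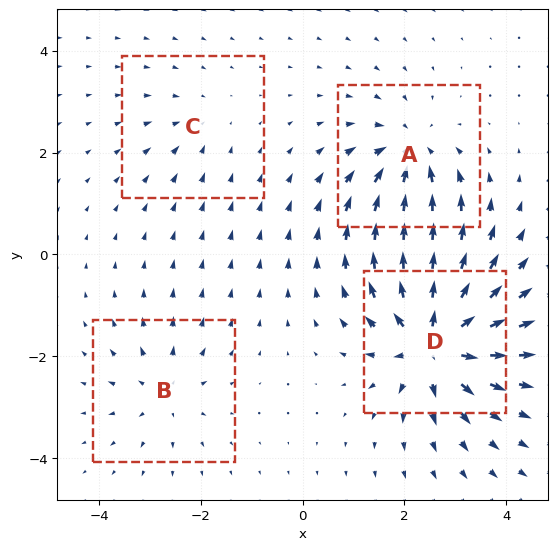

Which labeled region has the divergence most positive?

D

Divergence at each region's feature centre — A: about -6, B: about +4, C: about -2, D: about +9. Region D is most positive.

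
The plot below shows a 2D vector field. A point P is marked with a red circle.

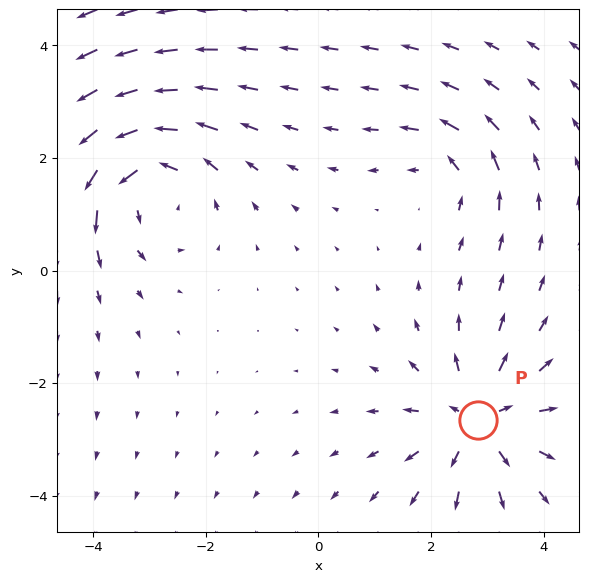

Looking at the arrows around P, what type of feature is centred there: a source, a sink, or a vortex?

At P (2.8, -2.7) the arrows spread outward. Divergence about +5, curl ≈0 — positive divergence with near-zero curl is a source.

source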